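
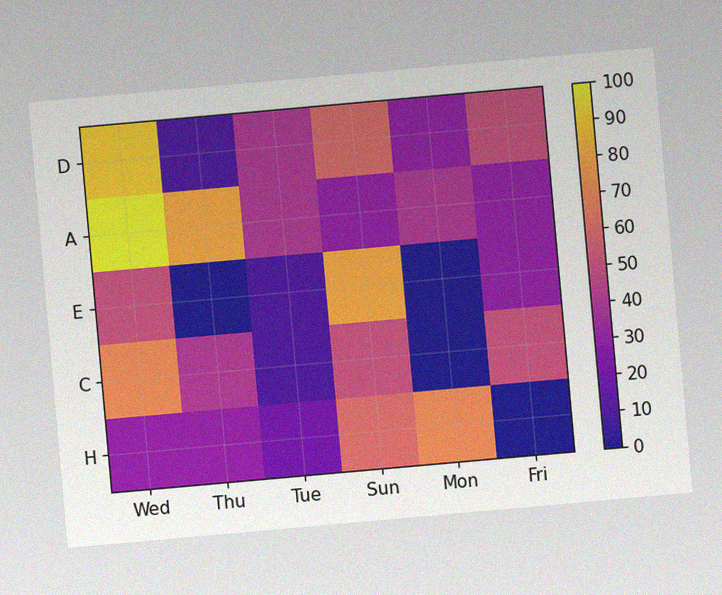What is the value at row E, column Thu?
The chart is tilted about 5° counter-clockwise, with some photo noise. Matching cell (E, Thu) against the colorbar gives 0.

0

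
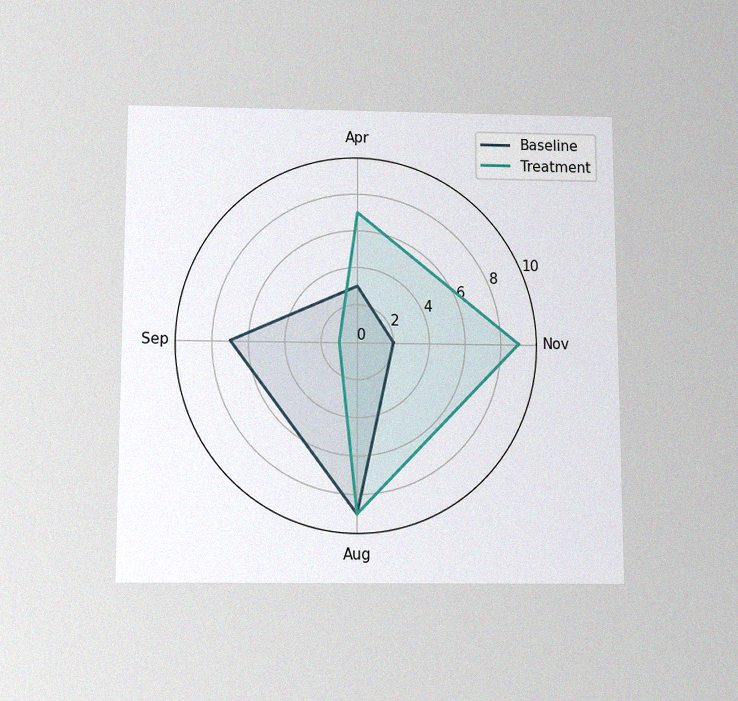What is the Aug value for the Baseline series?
9

The chart is viewed slightly from below, with some photo noise. On the Aug axis, Baseline reaches 9.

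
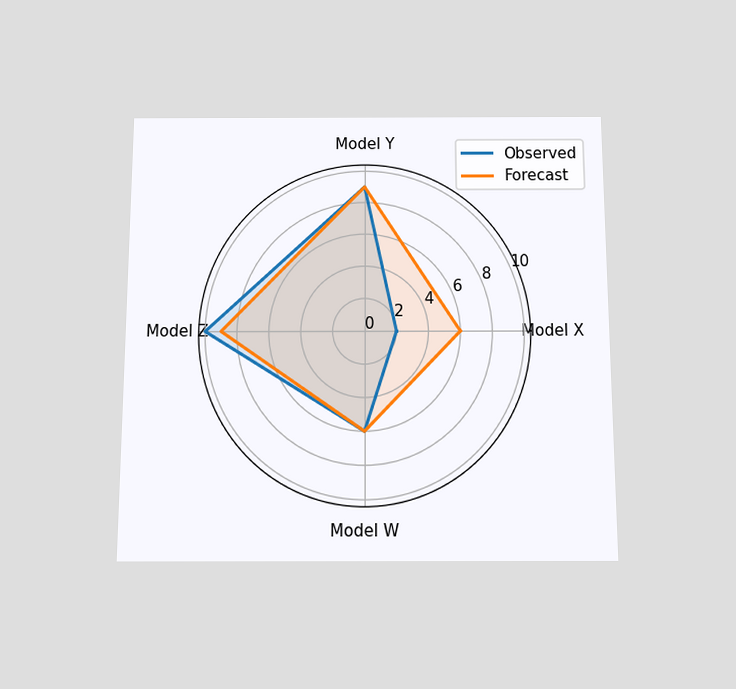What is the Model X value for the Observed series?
The chart is viewed slightly from below. On the Model X axis, Observed reaches 2.

2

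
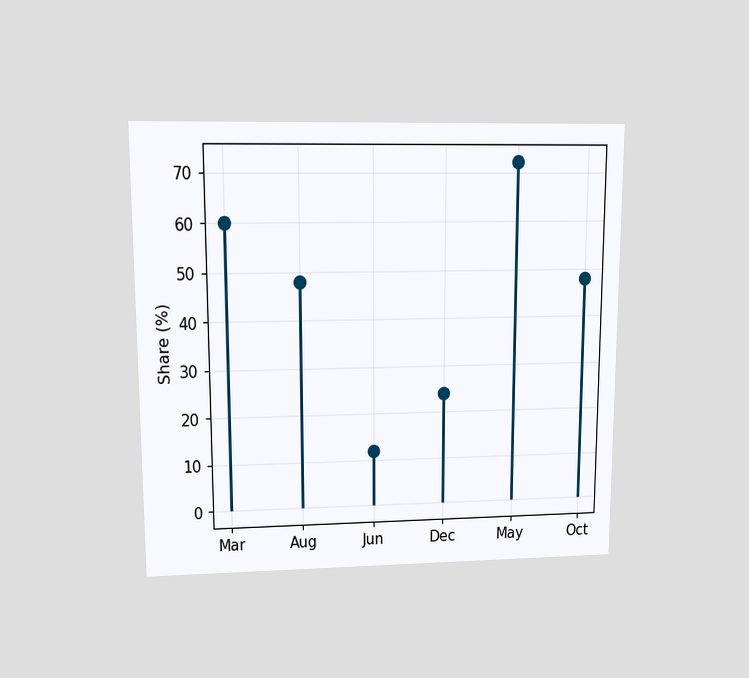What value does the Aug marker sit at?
48%

The chart is viewed at a slight angle. The Aug marker sits at 48%.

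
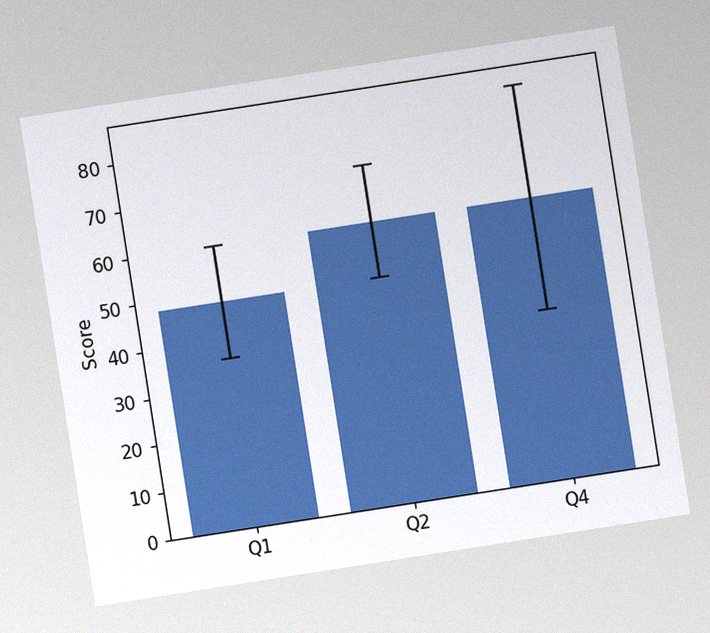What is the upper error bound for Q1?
The chart is tilted about 9° counter-clockwise, with some photo noise. The Q1 bar's upper whisker reaches 60.

60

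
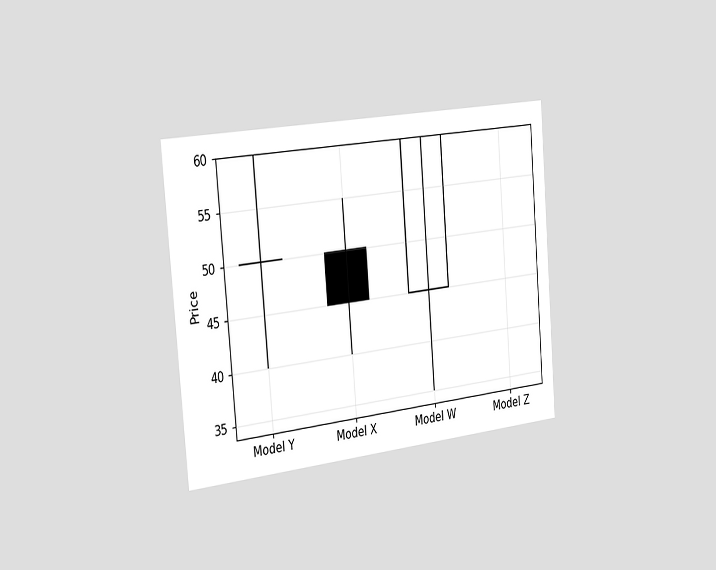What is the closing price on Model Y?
50

The chart is tilted about 5° counter-clockwise and viewed slightly from the left. The Model Y candle closes at 50.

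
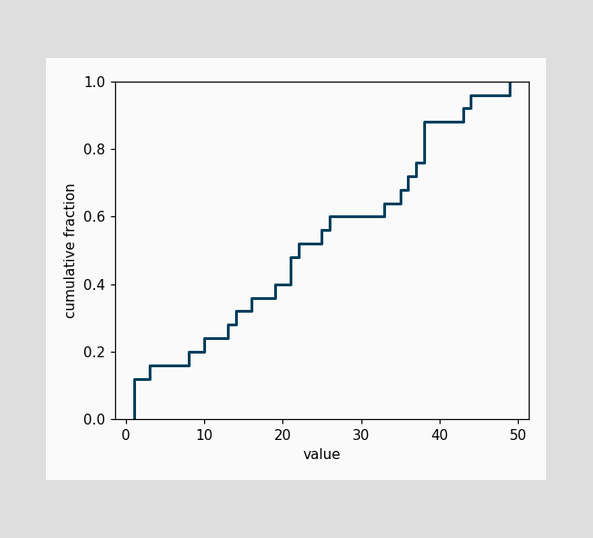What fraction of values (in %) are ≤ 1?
12%

At x=1 the ECDF step is at 12%.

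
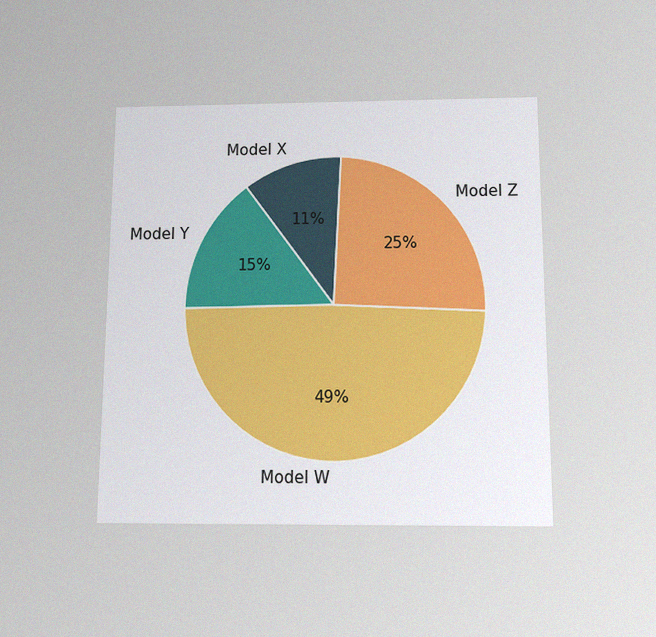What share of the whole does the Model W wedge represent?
49%

The chart is viewed slightly from below, with some photo noise. The Model W slice takes up 49% of the pie.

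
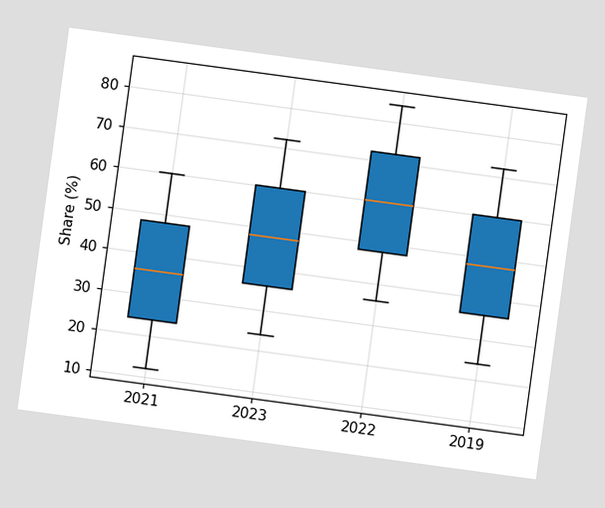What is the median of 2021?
36%

The chart is tilted about 8° clockwise. The median line in the 2021 box sits at 36%.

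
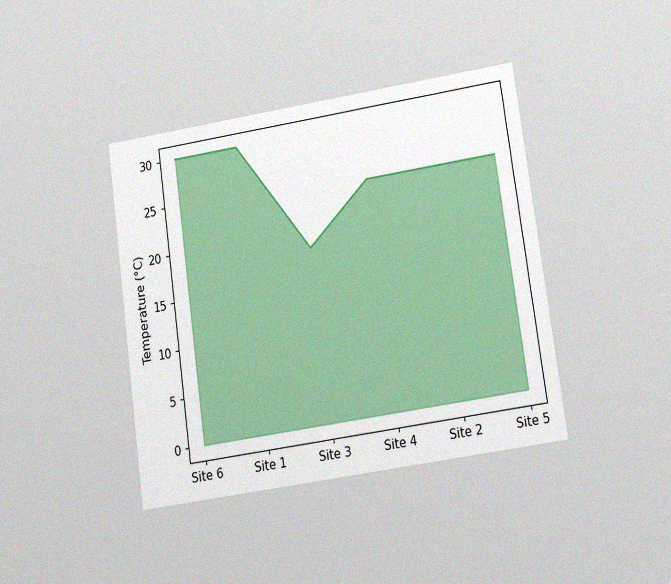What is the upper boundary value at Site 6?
The chart is tilted about 8° counter-clockwise and viewed at a slight angle, with some photo noise. At Site 6 the upper boundary is at 30°C.

30°C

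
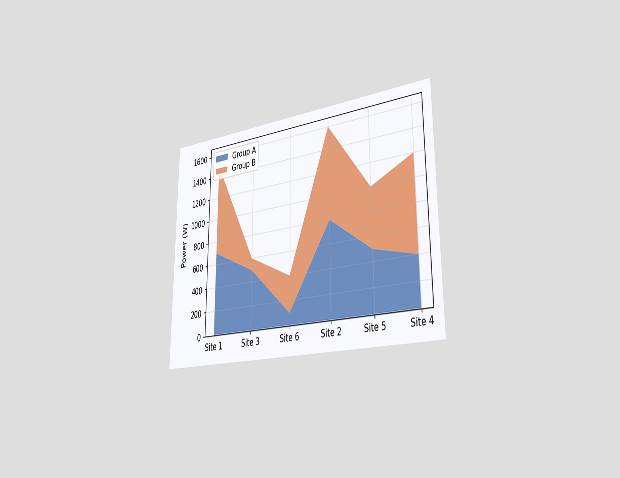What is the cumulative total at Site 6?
The chart is viewed slightly from the right. The stacked total at Site 6 reaches 400W.

400W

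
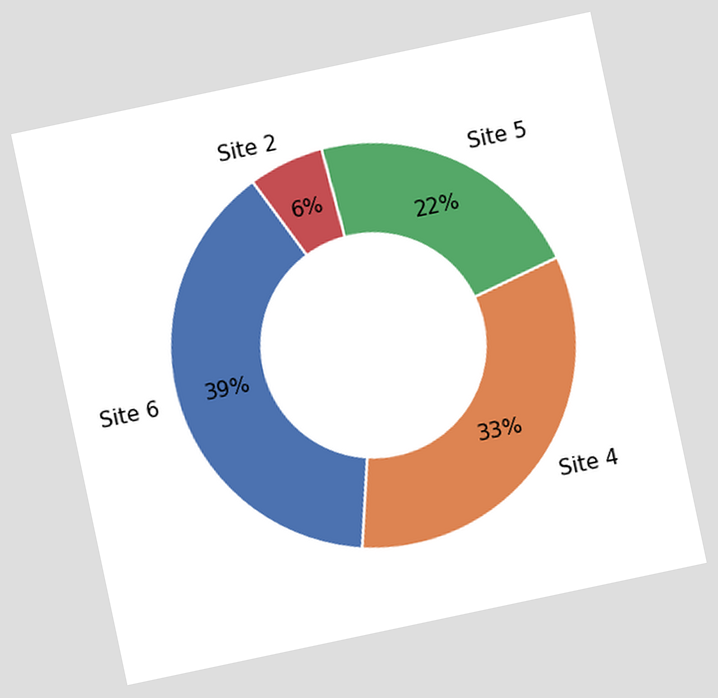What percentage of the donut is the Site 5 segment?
22%

The chart is tilted about 12° counter-clockwise. The Site 5 segment takes up 22% of the ring.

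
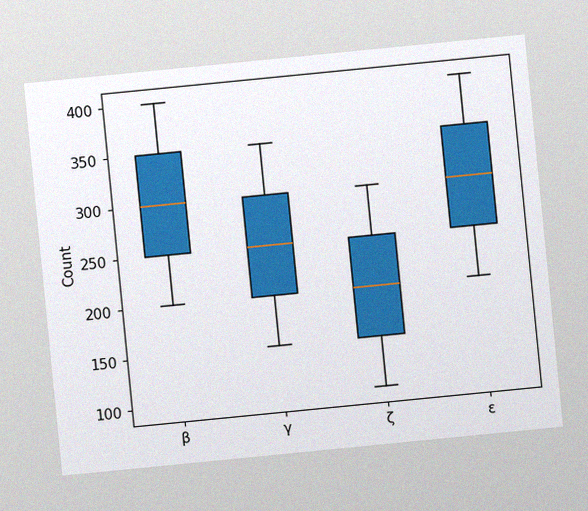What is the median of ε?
300

The chart is tilted about 6° counter-clockwise, with some photo noise. The median line in the ε box sits at 300.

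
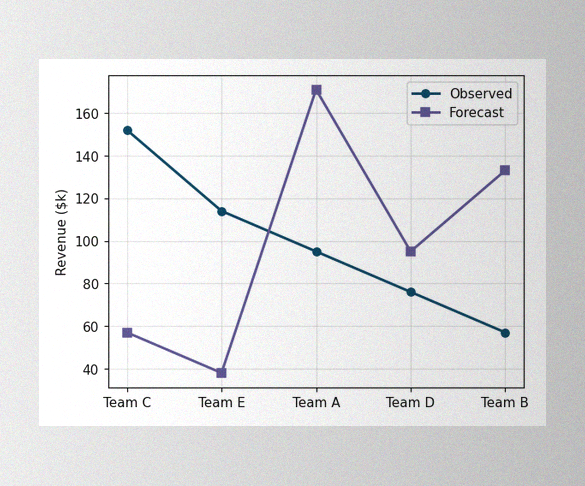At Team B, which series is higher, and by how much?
Forecast, by $76k

The image has some photo noise and uneven lighting. At Team B, Forecast sits above the other line by $76k.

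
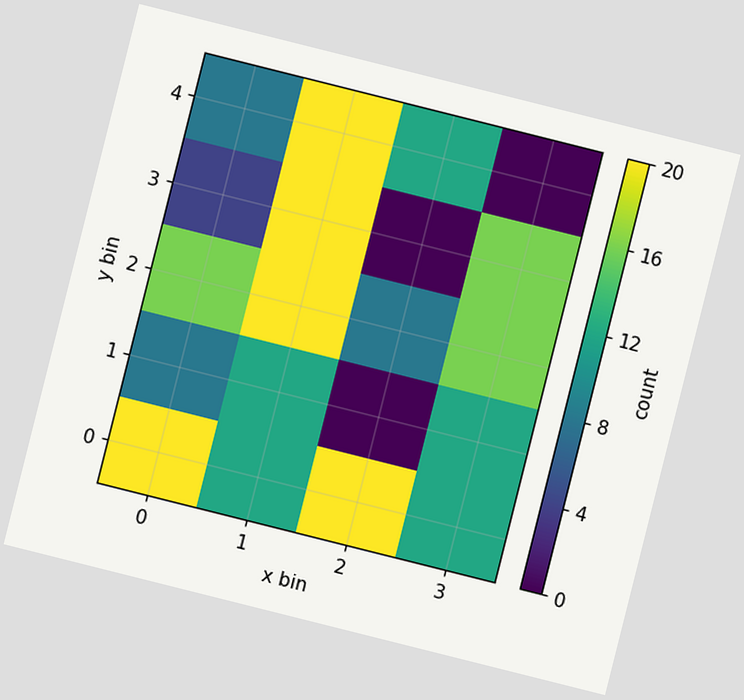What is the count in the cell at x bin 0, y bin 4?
8

The chart is tilted about 14° clockwise. Matching the cell (0, 4) against the colorbar gives 8.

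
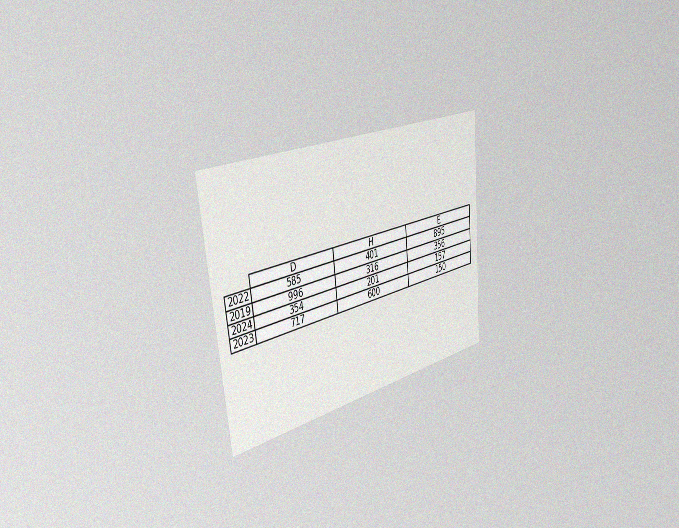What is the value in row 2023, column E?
150

The chart is tilted about 6° counter-clockwise and viewed slightly from the left, with some photo noise. The (2023, E) cell reads 150.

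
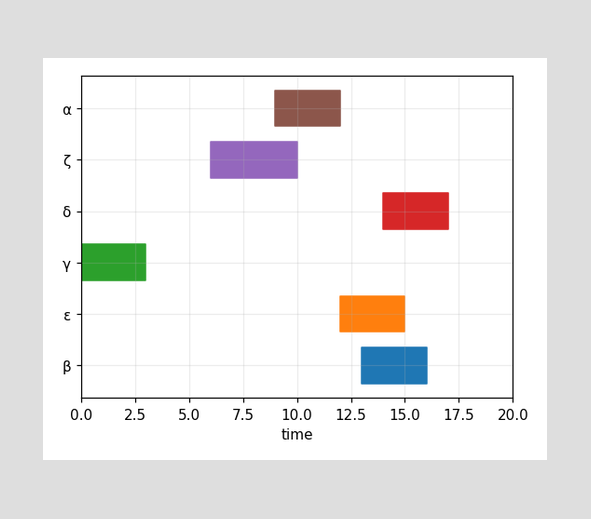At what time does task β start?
13

The β bar begins at t=13.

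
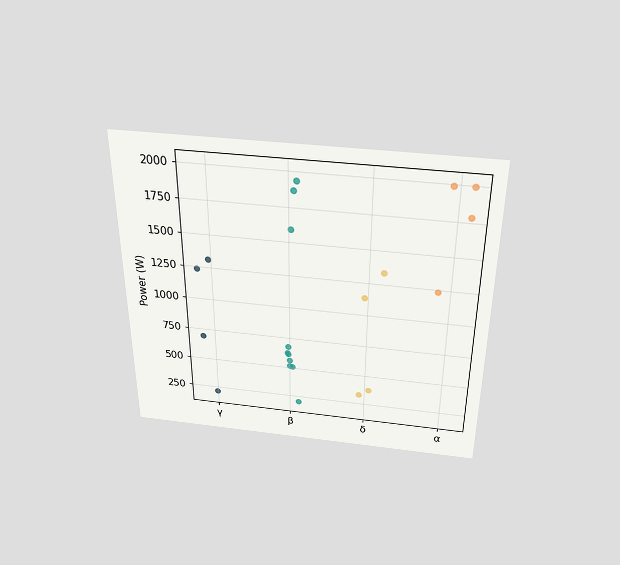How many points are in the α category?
The chart is viewed slightly from above. Counting the markers in the α column gives 4.

4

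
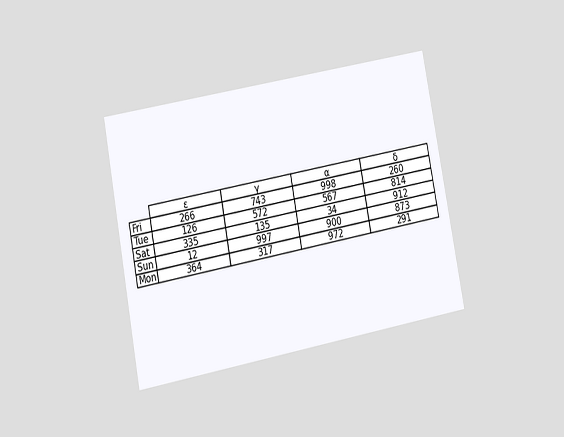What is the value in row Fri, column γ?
The chart is tilted about 11° counter-clockwise and viewed at a slight angle. The (Fri, γ) cell reads 743.

743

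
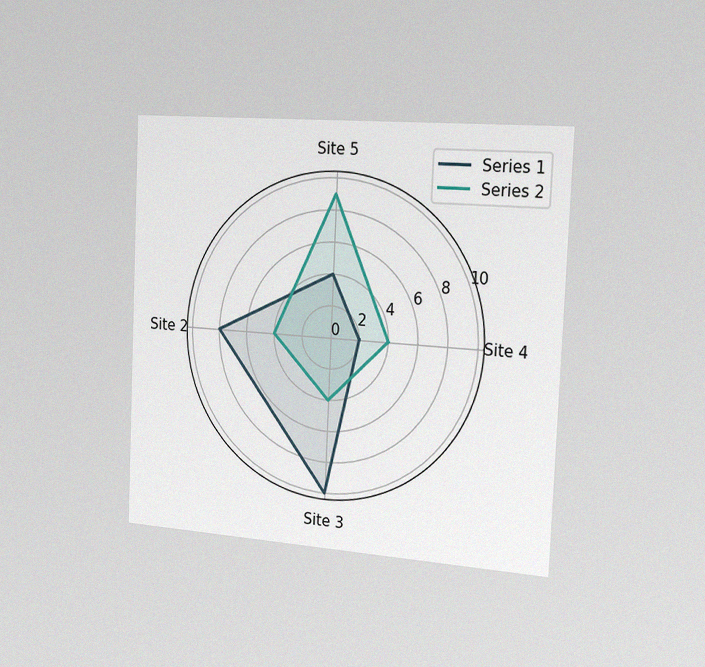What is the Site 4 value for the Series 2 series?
4

The chart is tilted about 3° clockwise and viewed slightly from the right, with some photo noise. On the Site 4 axis, Series 2 reaches 4.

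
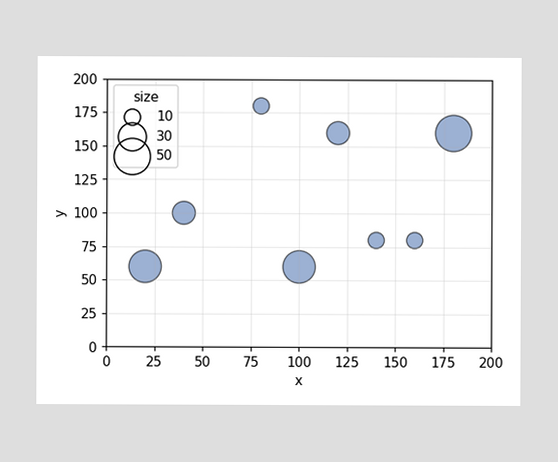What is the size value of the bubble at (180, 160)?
50

Matching the bubble at (180, 160) against the size legend gives 50.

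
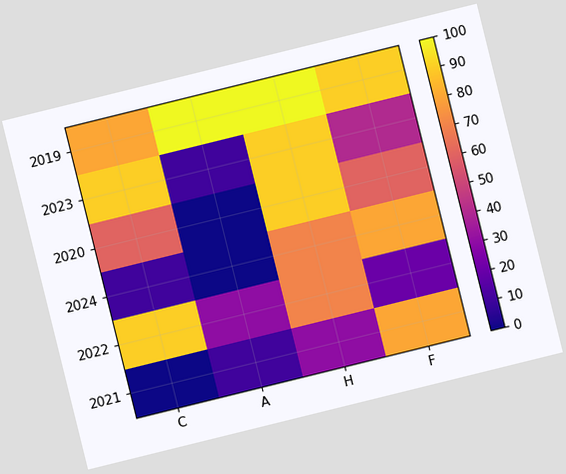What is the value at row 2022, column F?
20

The chart is tilted about 14° counter-clockwise. Matching cell (2022, F) against the colorbar gives 20.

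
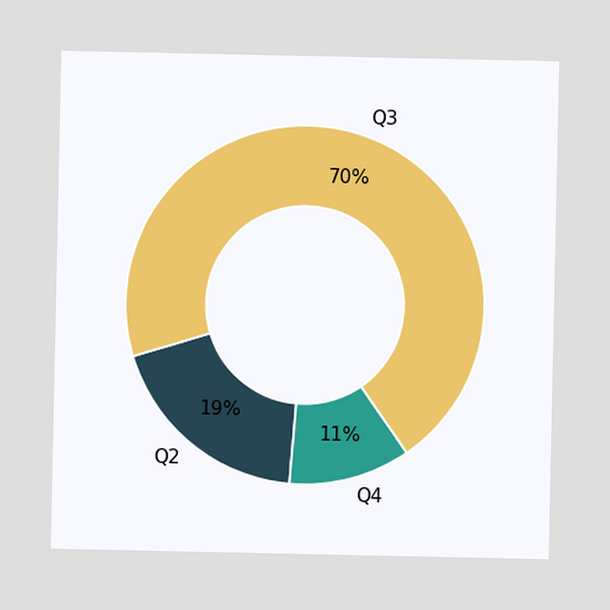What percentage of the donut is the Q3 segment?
70%

The Q3 segment takes up 70% of the ring.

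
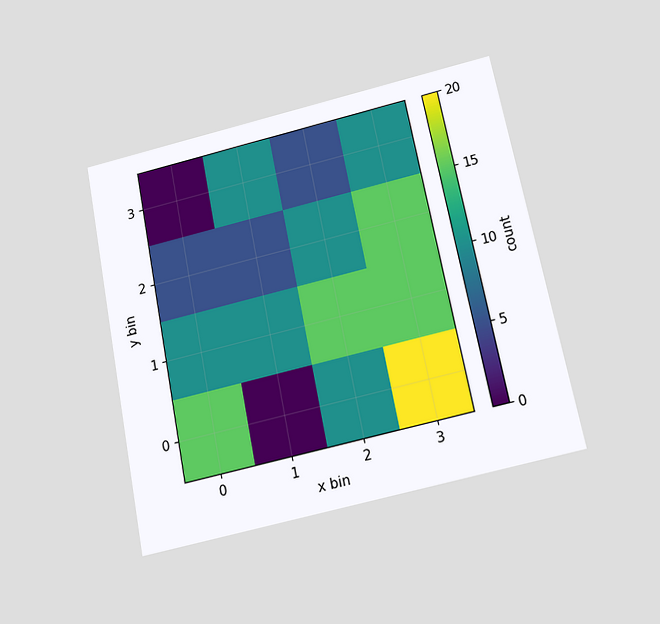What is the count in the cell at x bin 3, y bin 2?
15

The chart is tilted about 11° counter-clockwise and viewed slightly from below. Matching the cell (3, 2) against the colorbar gives 15.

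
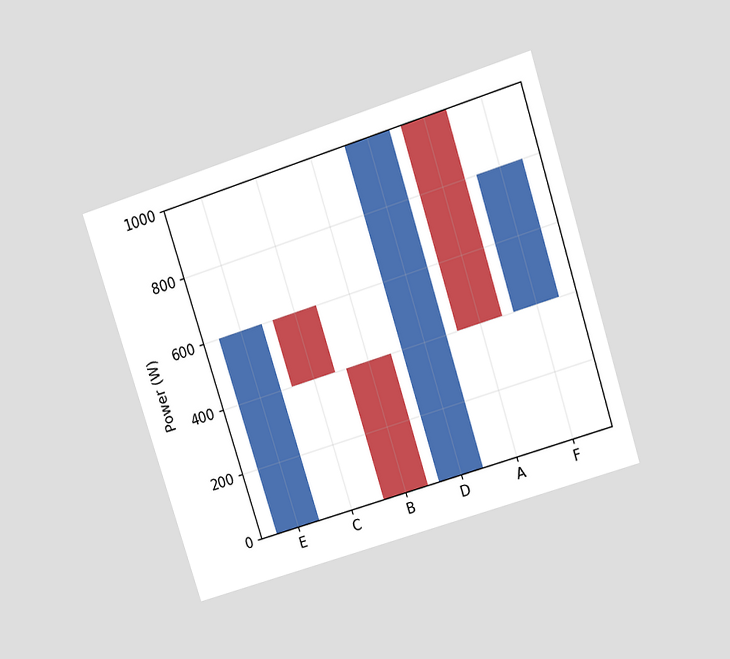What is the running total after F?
The chart is tilted about 18° counter-clockwise and viewed at a slight angle. After F the running total reaches 800W.

800W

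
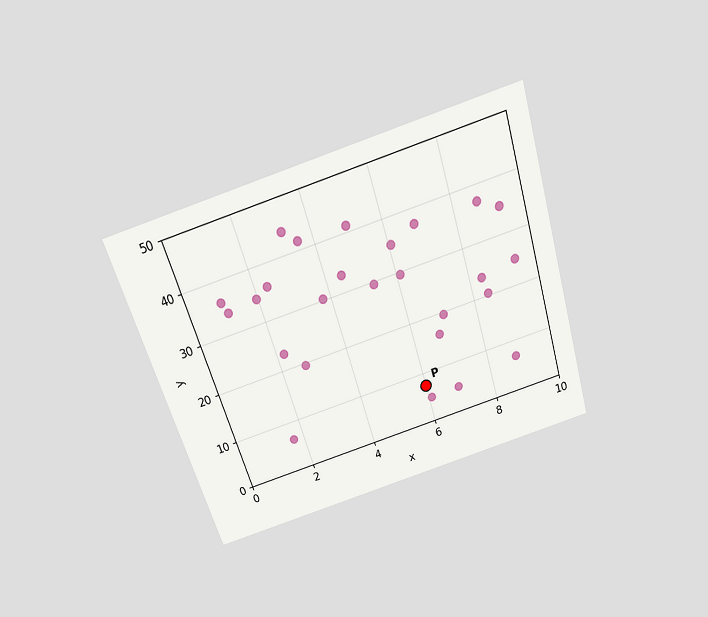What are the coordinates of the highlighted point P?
(6, 7.5)

The chart is tilted about 17° counter-clockwise and viewed slightly from above. Following the gridlines from P to each axis, P sits at (6, 7.5).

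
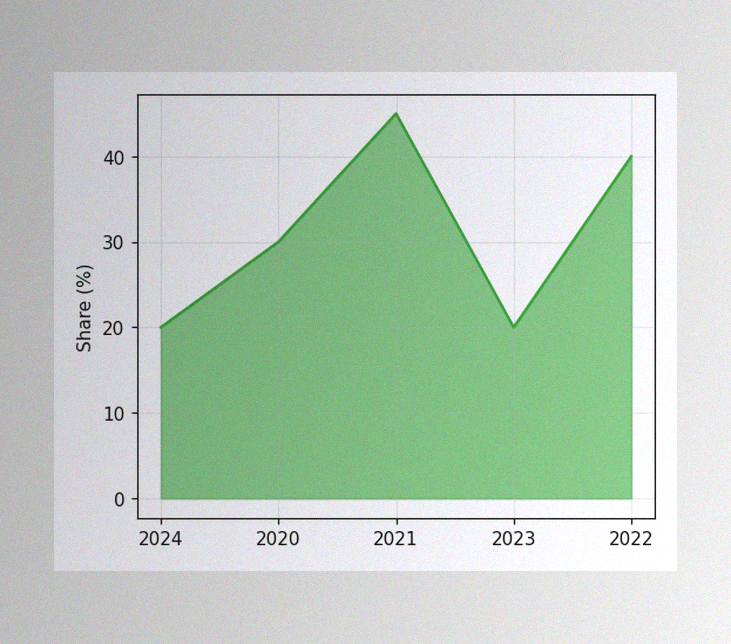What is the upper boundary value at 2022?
The image has some photo noise and uneven lighting. At 2022 the upper boundary is at 40%.

40%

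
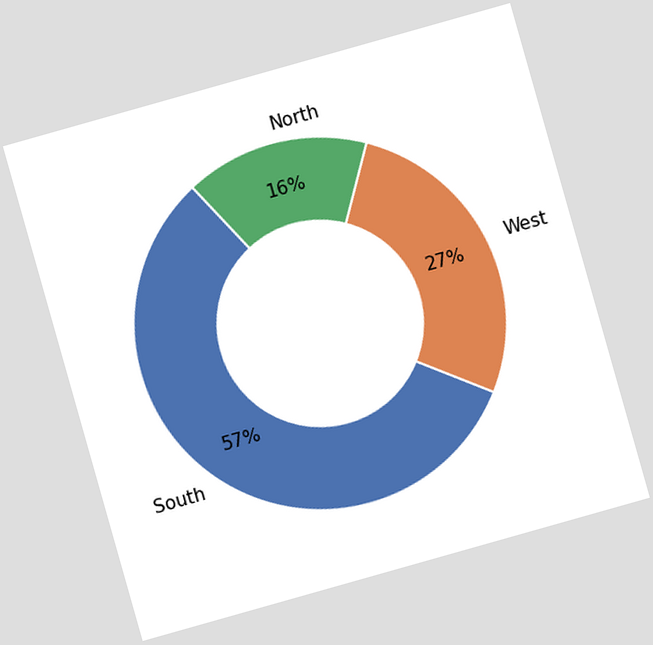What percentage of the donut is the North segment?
16%

The chart is tilted about 16° counter-clockwise. The North segment takes up 16% of the ring.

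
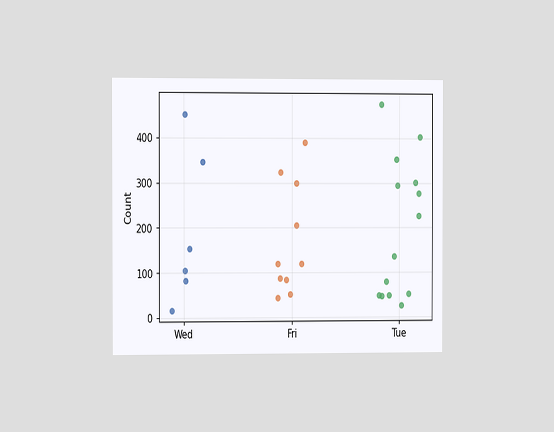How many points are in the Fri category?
10

The chart is viewed slightly from the left. Counting the markers in the Fri column gives 10.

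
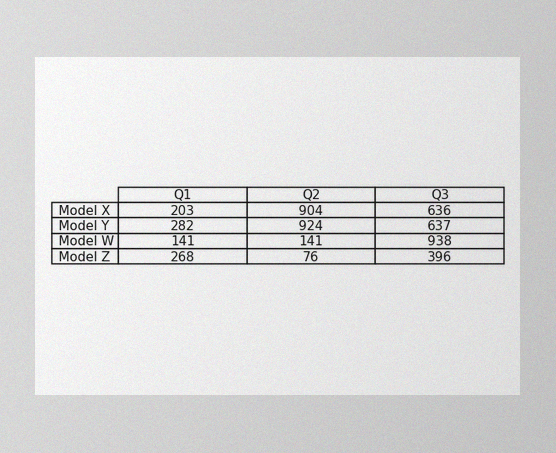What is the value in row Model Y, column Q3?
637

The image has some photo noise and uneven lighting. The (Model Y, Q3) cell reads 637.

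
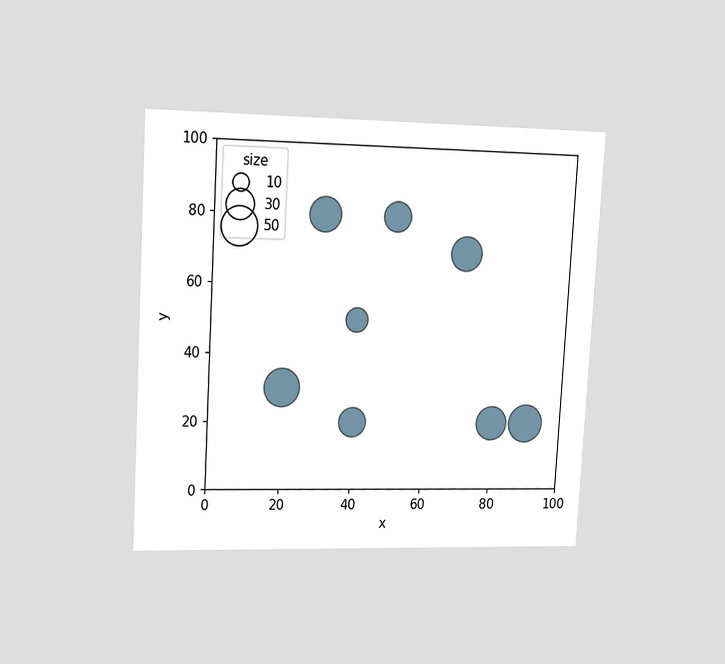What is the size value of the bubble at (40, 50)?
The chart is tilted about 3° clockwise and viewed slightly from the left. Matching the bubble at (40, 50) against the size legend gives 20.

20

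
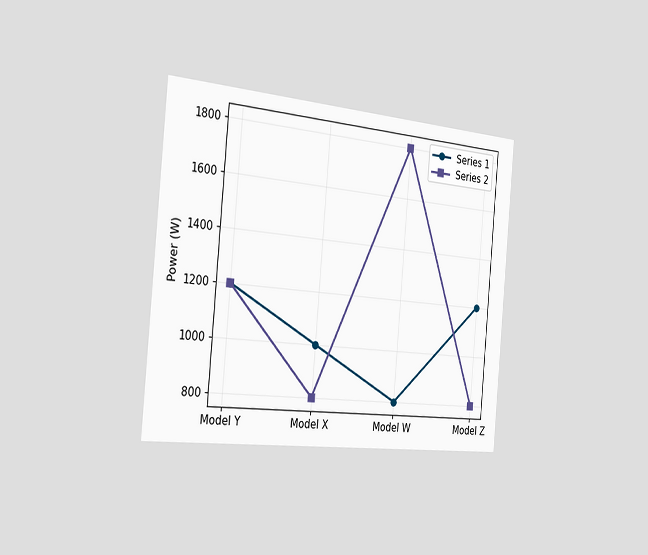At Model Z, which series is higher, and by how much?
Series 1, by 400W

The chart is tilted about 5° clockwise and viewed slightly from the left. At Model Z, Series 1 sits above the other line by 400W.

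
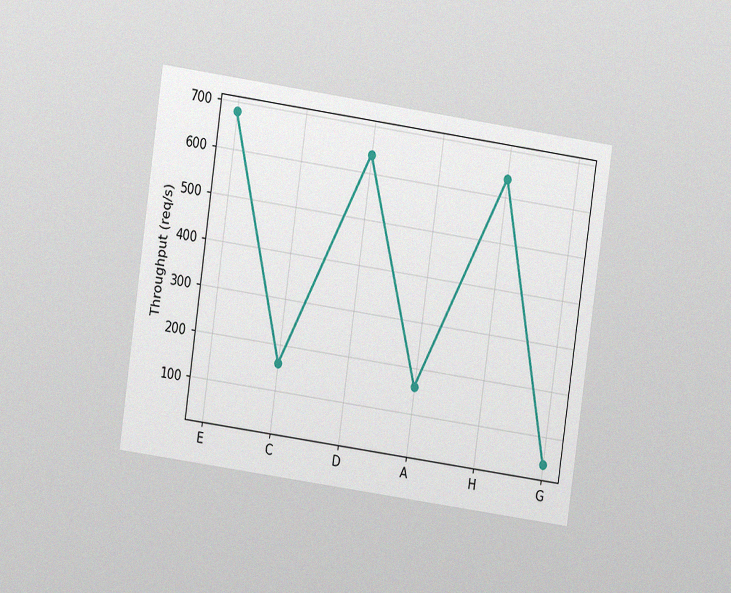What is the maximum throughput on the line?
680req/s

The chart is tilted about 8° clockwise and viewed at a slight angle, with some photo noise. The highest point is at E, and reading across to the y-axis gives 680req/s.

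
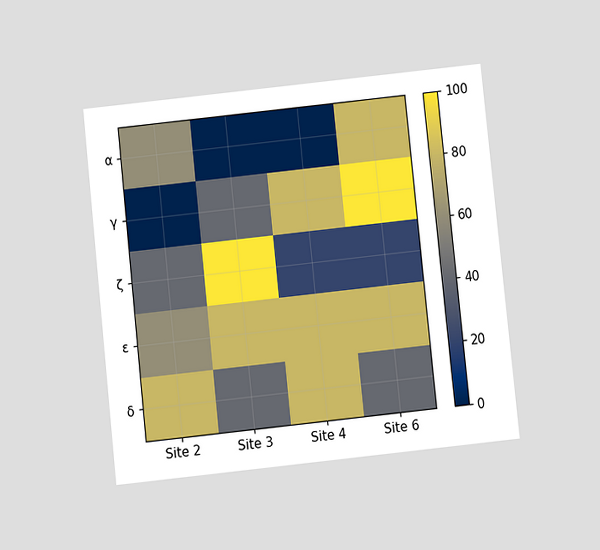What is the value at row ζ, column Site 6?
The chart is tilted about 6° counter-clockwise and viewed slightly from below. Matching cell (ζ, Site 6) against the colorbar gives 20.

20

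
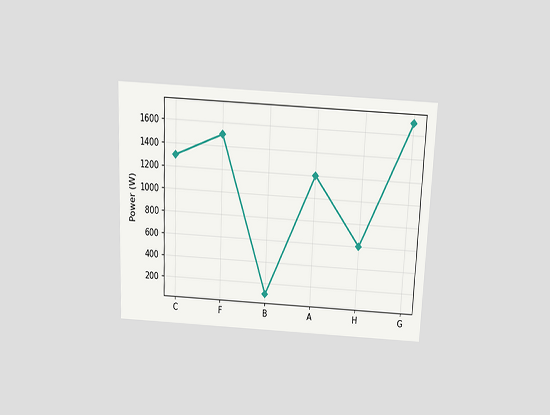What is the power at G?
The chart is tilted about 2° clockwise and viewed slightly from above. At G, the line is at 1700W.

1700W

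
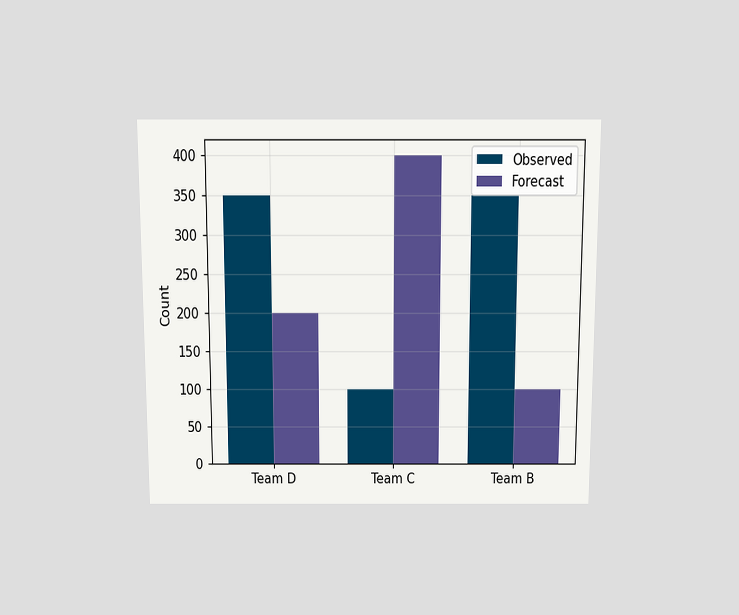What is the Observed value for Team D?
The chart is viewed slightly from above. The Observed bar at Team D reaches 350 on the y-axis.

350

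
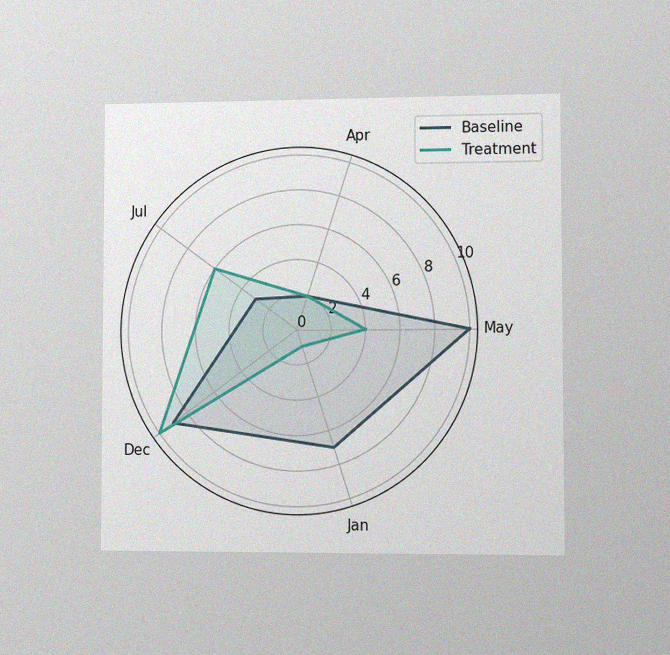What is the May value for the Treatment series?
The chart is viewed slightly from the right, with some photo noise. On the May axis, Treatment reaches 4.

4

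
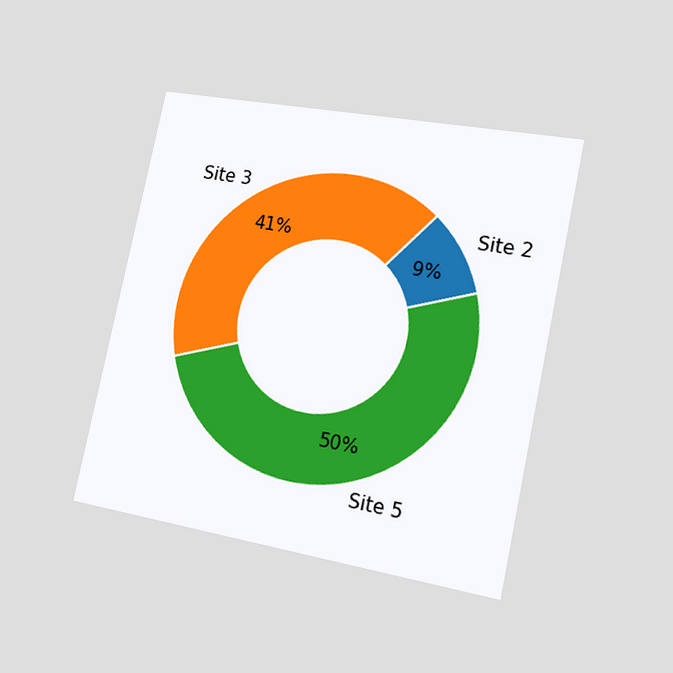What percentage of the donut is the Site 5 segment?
50%

The chart is tilted about 12° clockwise and viewed slightly from the right. The Site 5 segment takes up 50% of the ring.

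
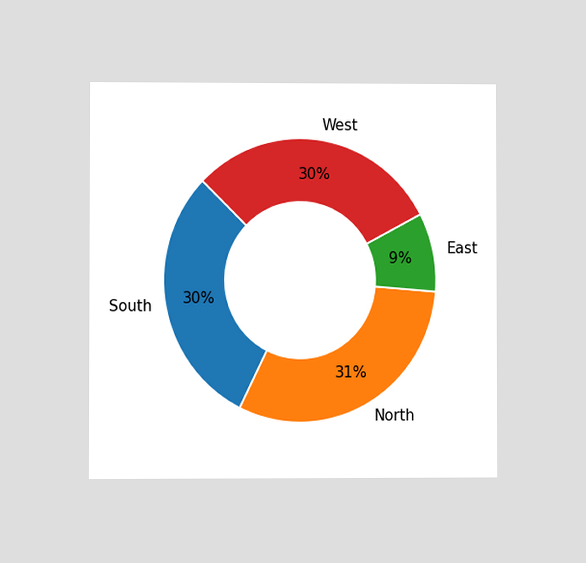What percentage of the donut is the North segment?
The chart is viewed at a slight angle. The North segment takes up 31% of the ring.

31%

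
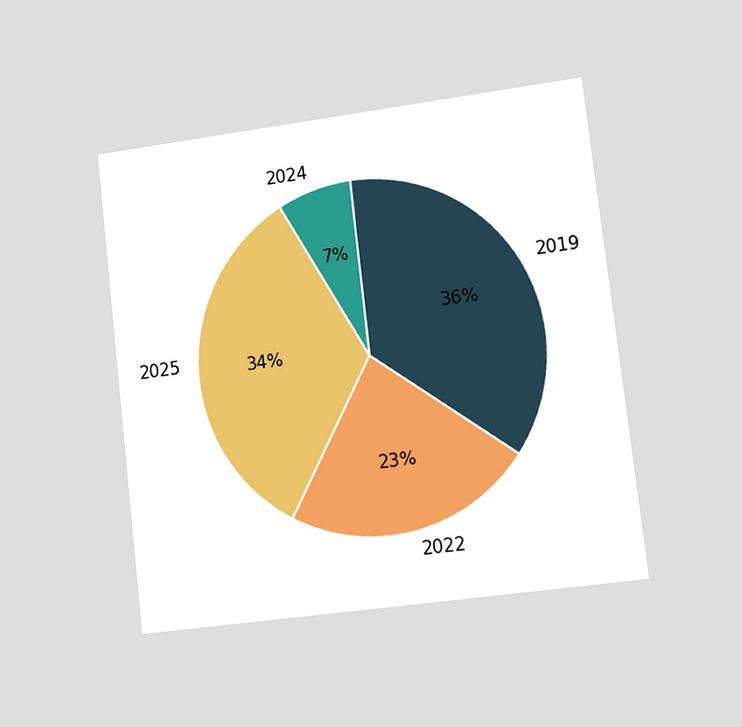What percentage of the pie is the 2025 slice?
The chart is tilted about 7° counter-clockwise and viewed slightly from the right. The 2025 slice takes up 34% of the pie.

34%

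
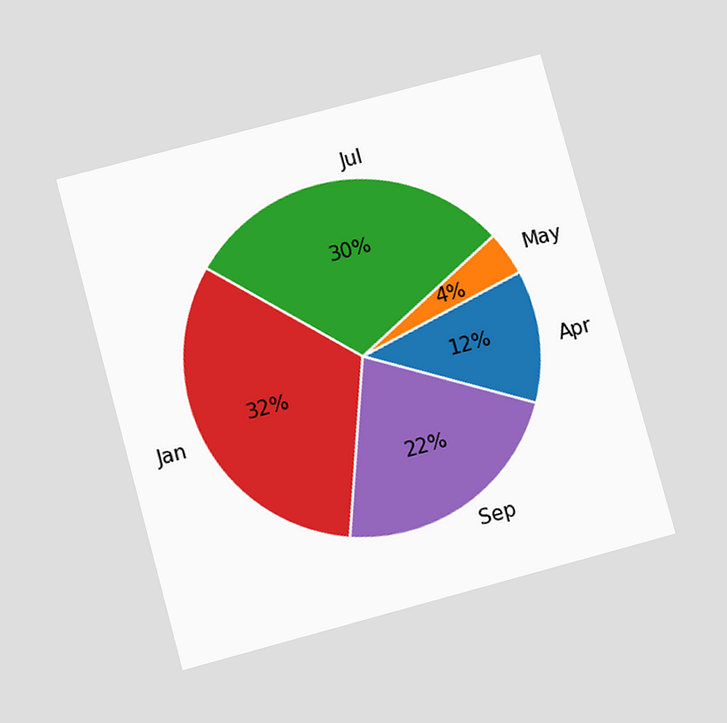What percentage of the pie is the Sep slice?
The chart is tilted about 15° counter-clockwise and viewed slightly from below. The Sep slice takes up 22% of the pie.

22%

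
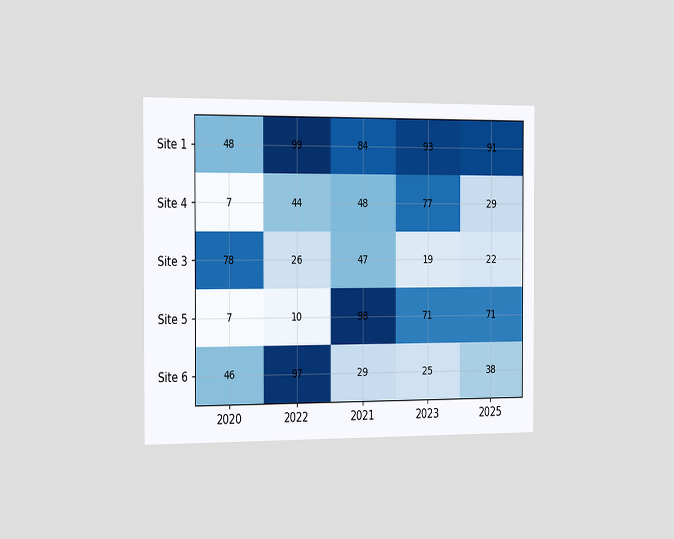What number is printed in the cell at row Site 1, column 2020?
The chart is viewed slightly from the left. The (Site 1, 2020) cell reads 48.

48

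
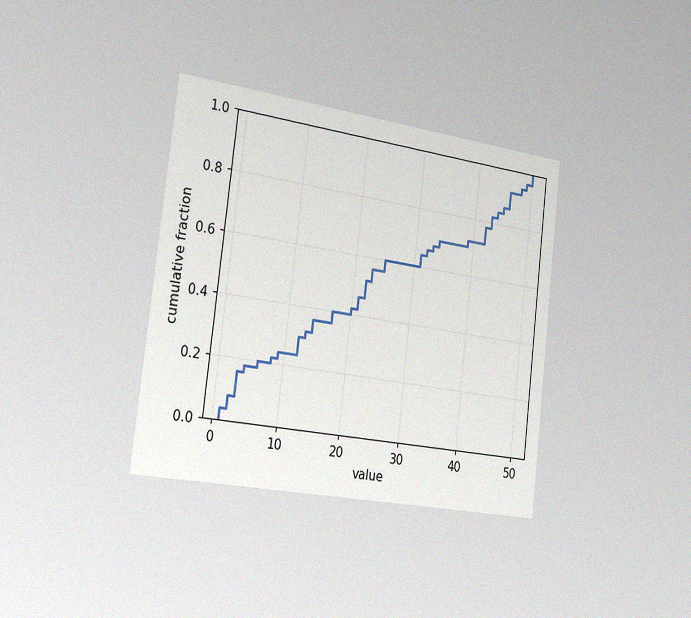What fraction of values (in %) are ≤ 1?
The chart is tilted about 7° clockwise and viewed slightly from the left, with some photo noise. At x=1 the ECDF step is at 4%.

4%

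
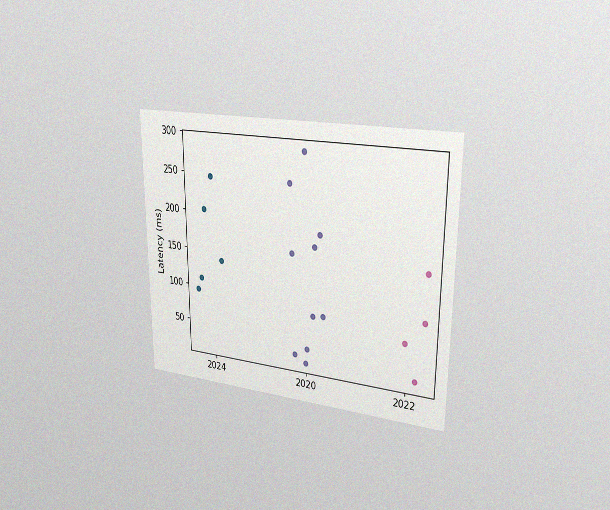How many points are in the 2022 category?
4

The chart is viewed slightly from the right, with some photo noise. Counting the markers in the 2022 column gives 4.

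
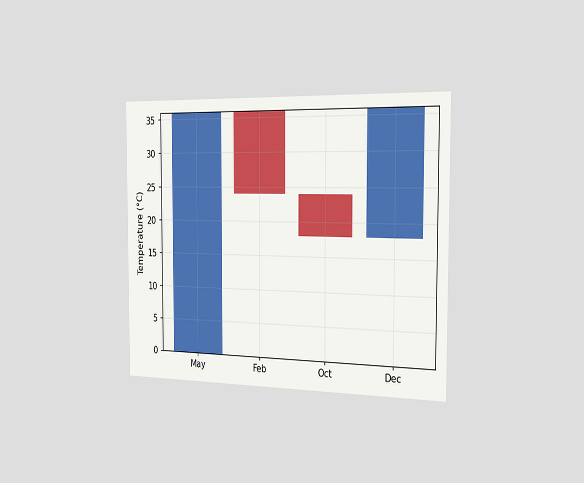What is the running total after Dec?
36°C

The chart is viewed slightly from the right. After Dec the running total reaches 36°C.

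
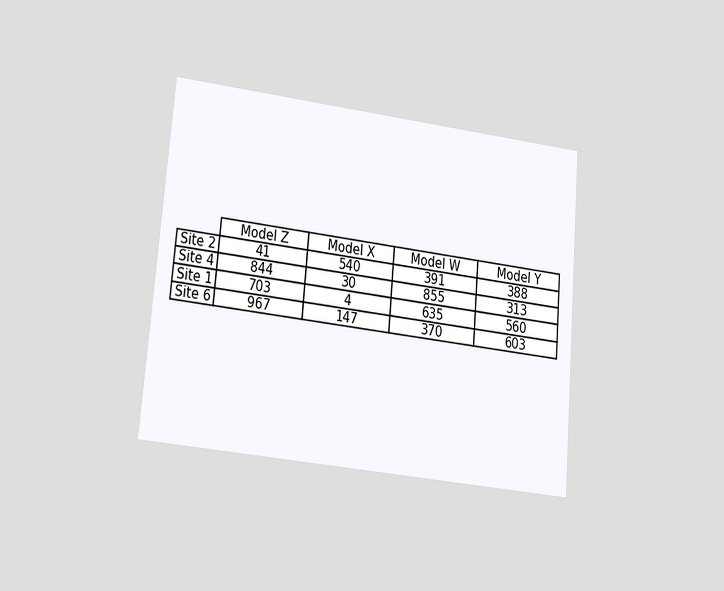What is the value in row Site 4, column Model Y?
313

The chart is tilted about 5° clockwise and viewed at a slight angle. The (Site 4, Model Y) cell reads 313.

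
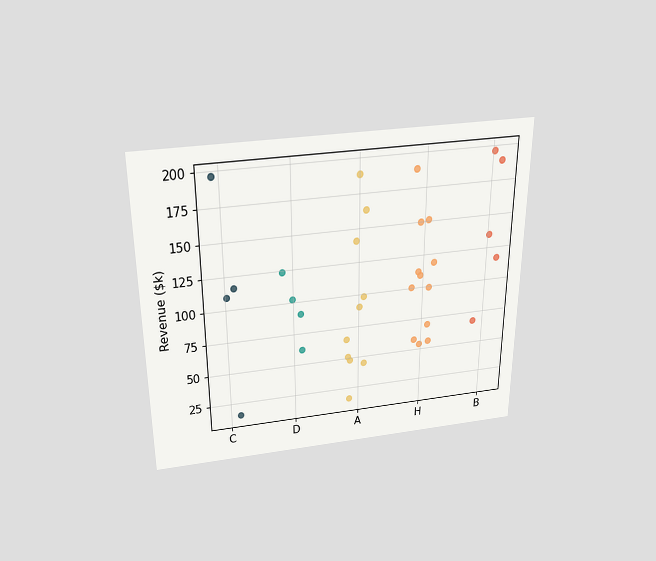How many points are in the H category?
The chart is viewed slightly from above. Counting the markers in the H column gives 12.

12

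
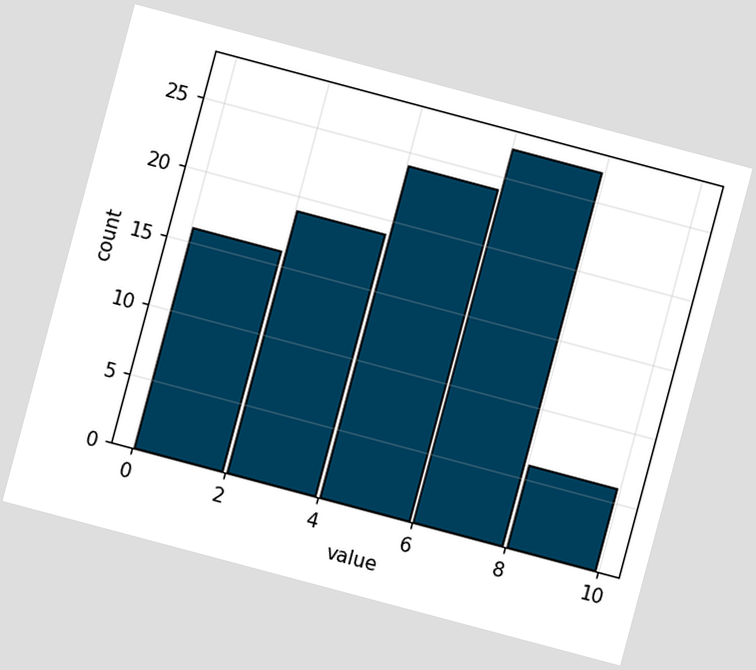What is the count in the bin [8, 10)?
6

The chart is tilted about 15° clockwise. The [8, 10) bin has height 6.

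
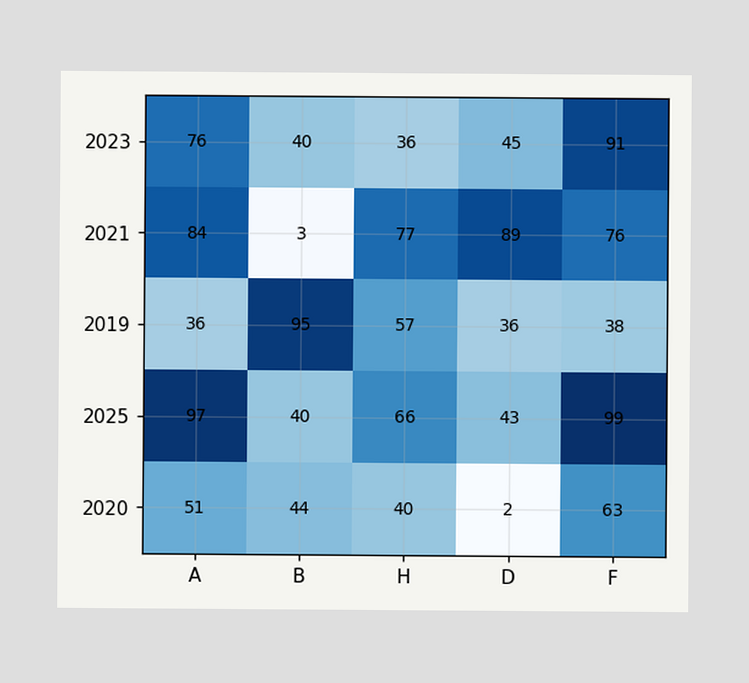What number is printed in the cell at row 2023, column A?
76

The (2023, A) cell reads 76.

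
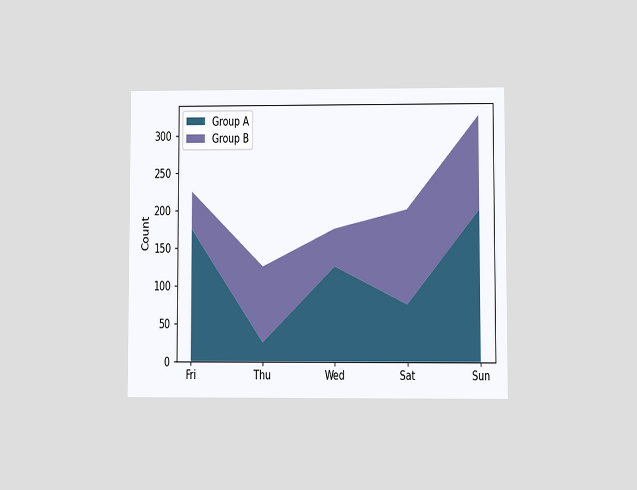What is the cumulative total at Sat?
The chart is viewed at a slight angle. The stacked total at Sat reaches 200.

200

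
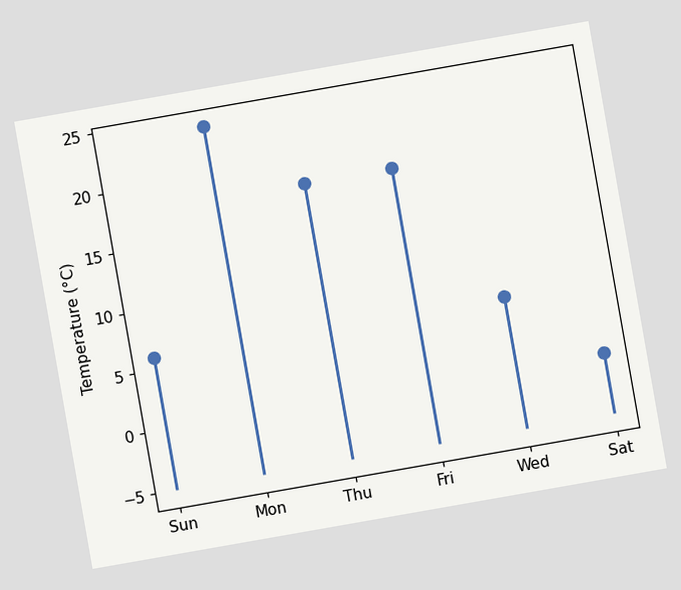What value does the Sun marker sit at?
The chart is tilted about 10° counter-clockwise. The Sun marker sits at 6°C.

6°C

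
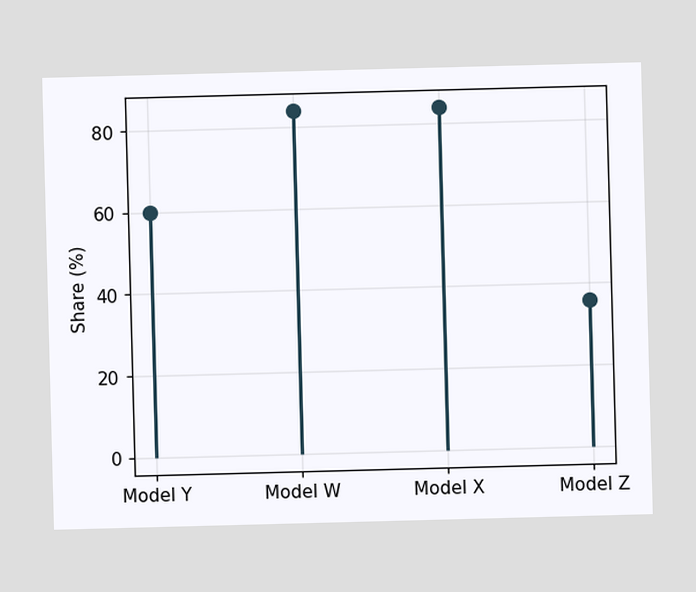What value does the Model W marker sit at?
84%

The Model W marker sits at 84%.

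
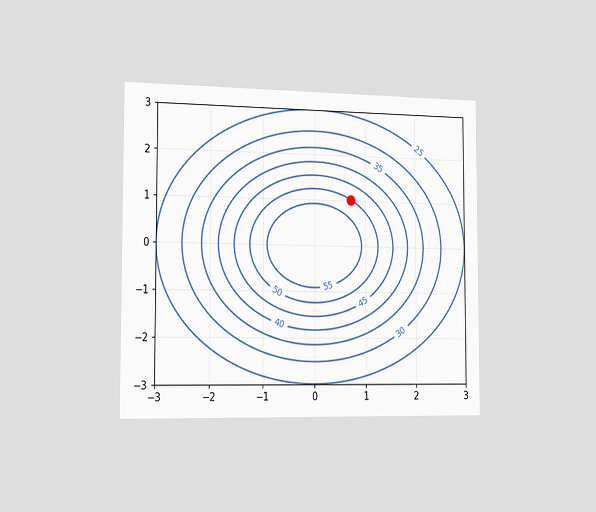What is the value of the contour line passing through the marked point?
50

The chart is viewed slightly from the left. The marked point sits on the contour labelled 50.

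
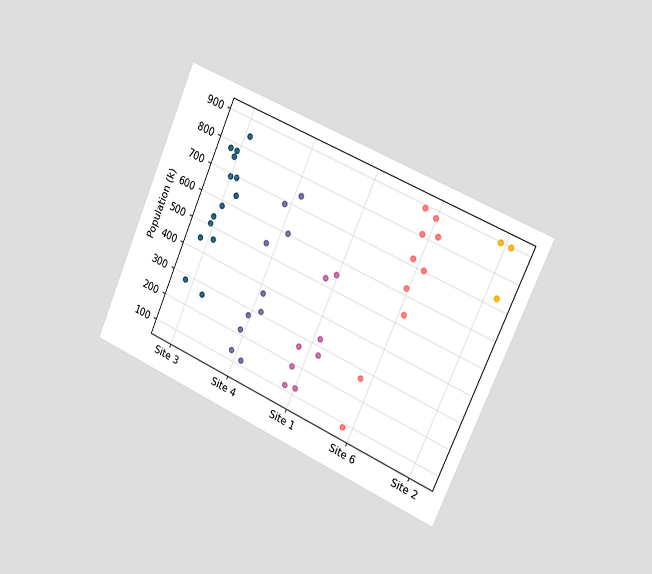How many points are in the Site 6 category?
10

The chart is tilted about 24° clockwise and viewed slightly from the right. Counting the markers in the Site 6 column gives 10.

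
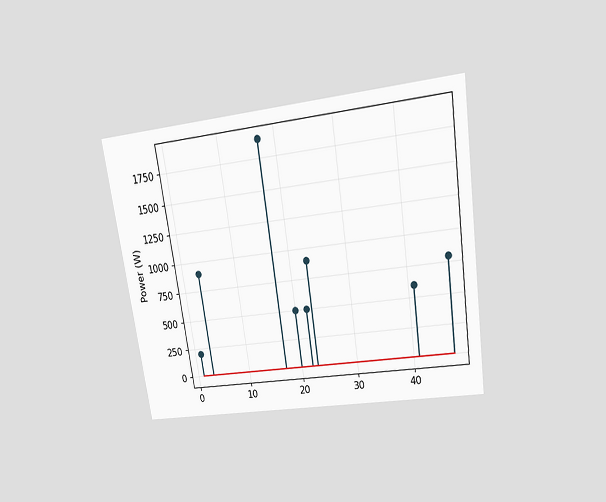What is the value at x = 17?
1900W

The chart is tilted about 8° counter-clockwise and viewed slightly from above. The stem at x=17 reaches 1900W.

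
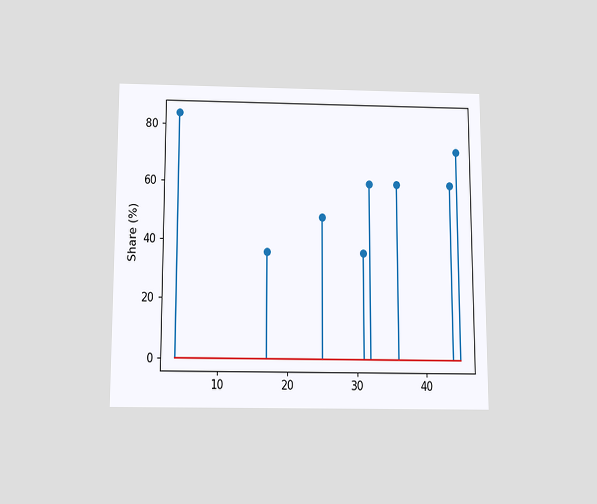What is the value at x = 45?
The chart is viewed slightly from below. The stem at x=45 reaches 72%.

72%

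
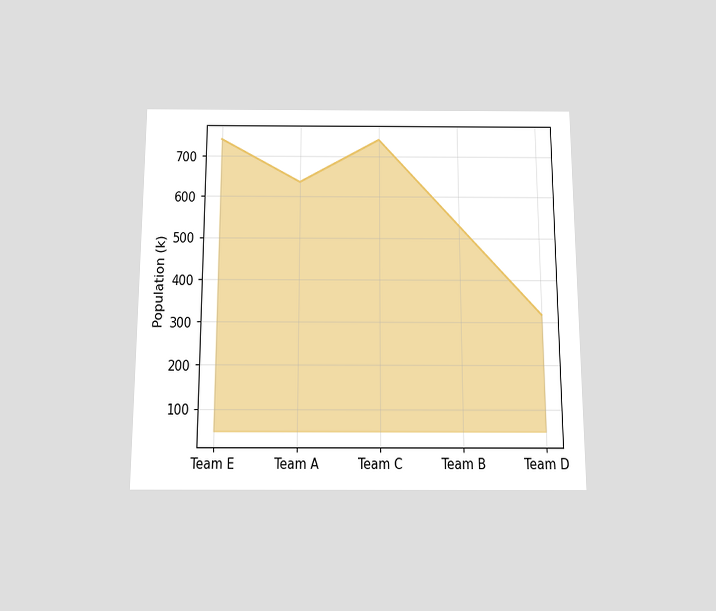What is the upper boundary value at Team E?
The chart is viewed slightly from below. At Team E the upper boundary is at 742k.

742k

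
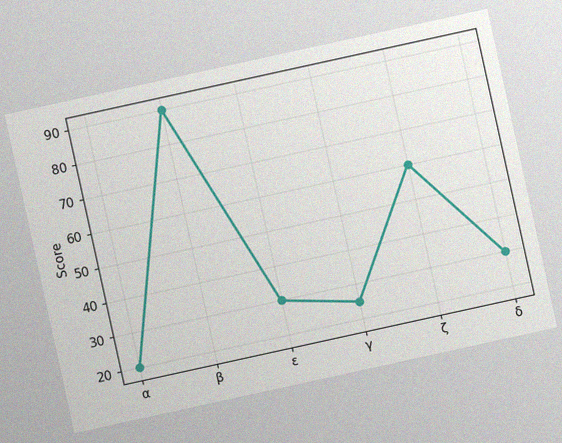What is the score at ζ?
The chart is tilted about 12° counter-clockwise, with some photo noise. At ζ, the line is at 60.

60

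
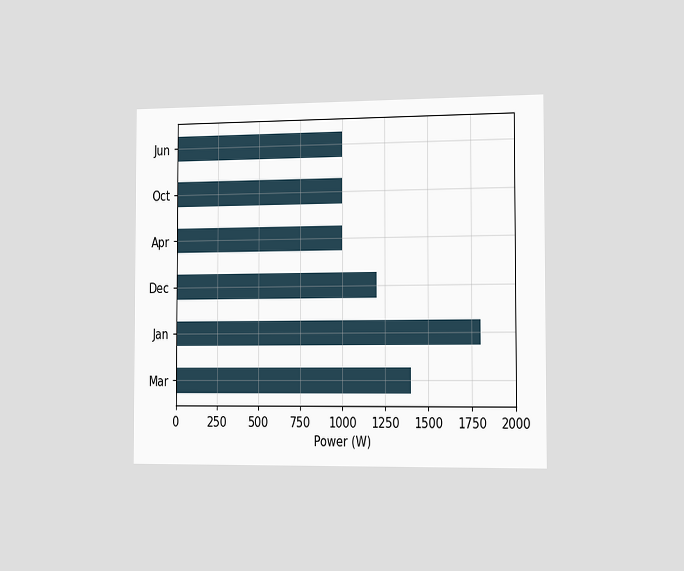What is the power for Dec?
The chart is viewed slightly from the right. Reading along the chart's x-axis, the Dec bar reaches 1200W.

1200W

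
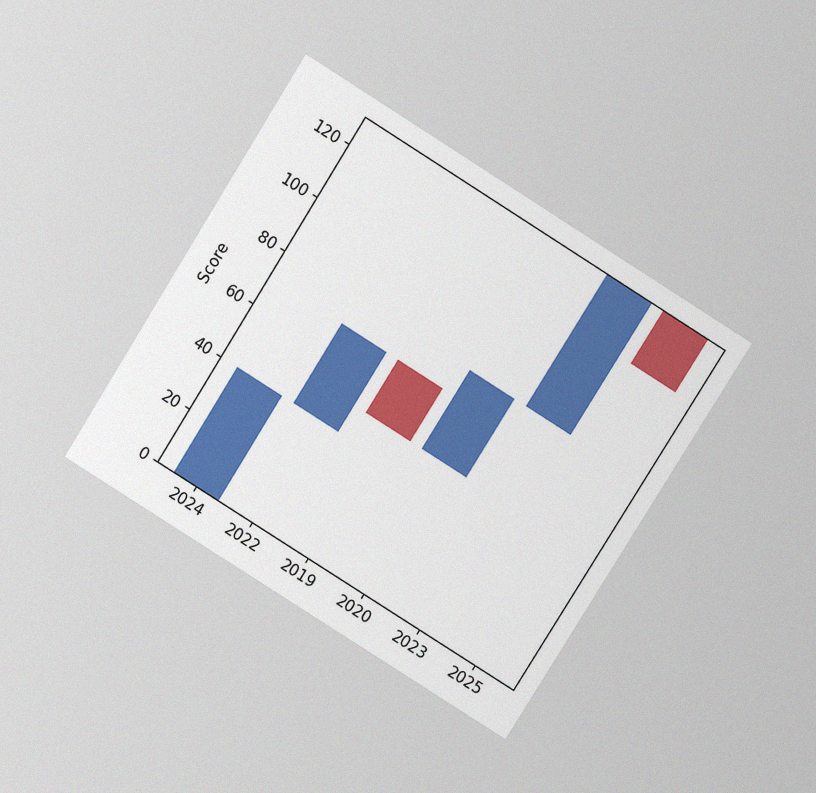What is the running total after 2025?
The chart is tilted about 32° clockwise and viewed slightly from above, with some photo noise. After 2025 the running total reaches 110.

110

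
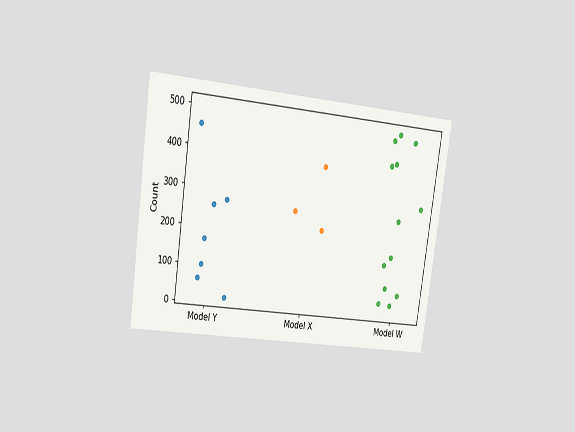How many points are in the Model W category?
13

The chart is tilted about 8° clockwise and viewed slightly from the left. Counting the markers in the Model W column gives 13.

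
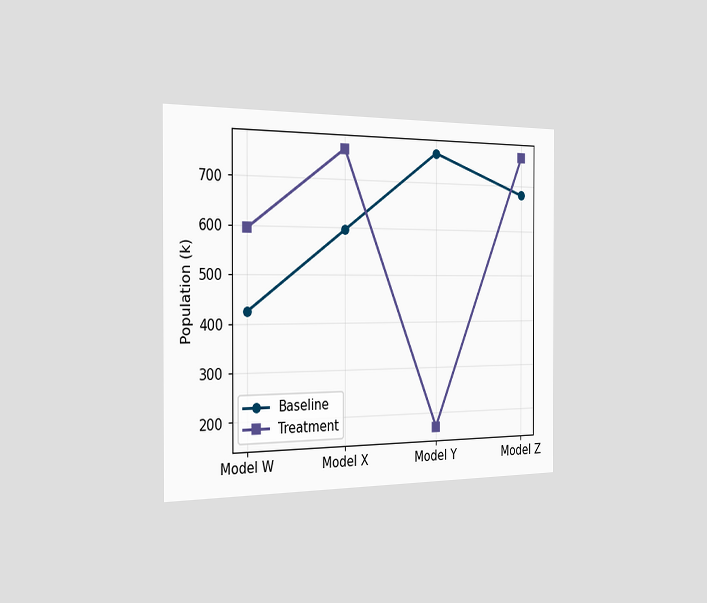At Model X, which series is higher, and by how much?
Treatment, by 170k

The chart is viewed slightly from the left. At Model X, Treatment sits above the other line by 170k.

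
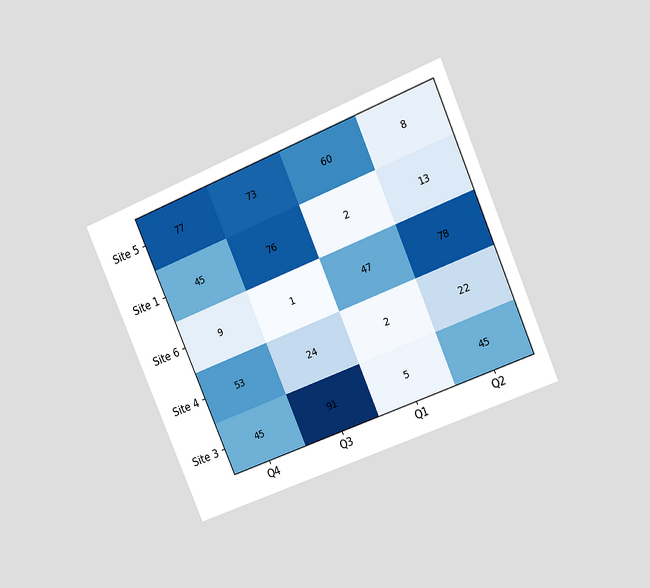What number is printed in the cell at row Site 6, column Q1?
The chart is tilted about 23° counter-clockwise and viewed slightly from the right. The (Site 6, Q1) cell reads 47.

47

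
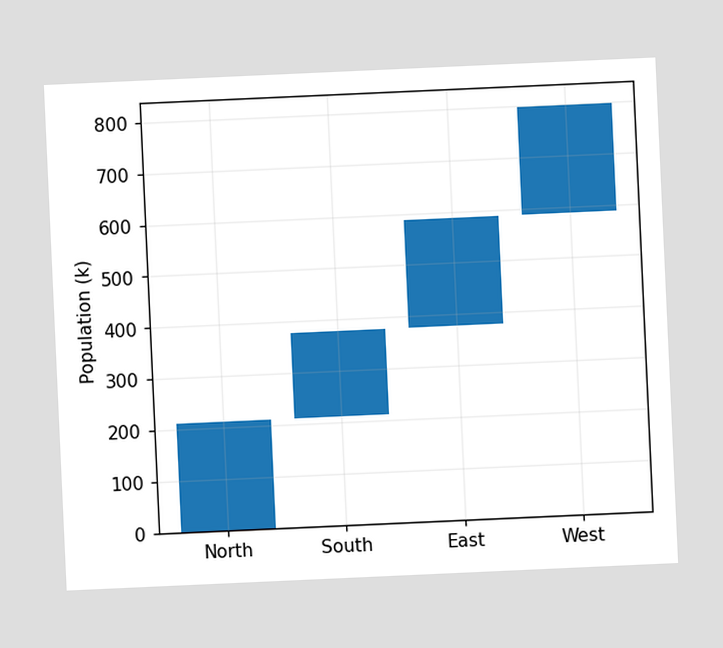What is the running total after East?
588k

The chart is tilted about 3° counter-clockwise. After East the running total reaches 588k.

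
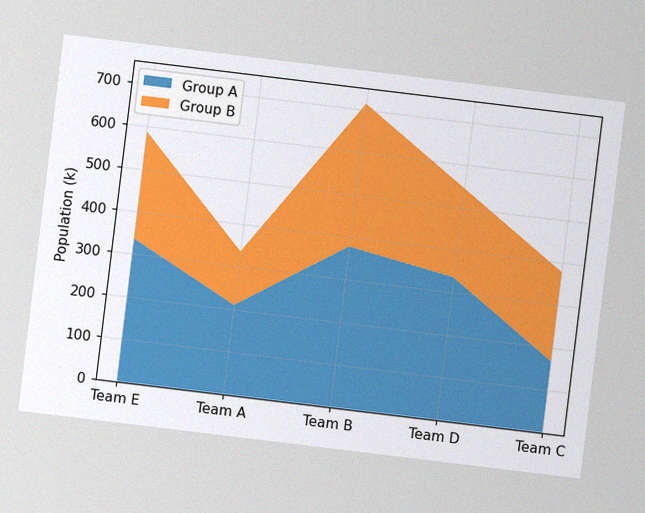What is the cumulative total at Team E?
The chart is tilted about 7° clockwise, with some photo noise. The stacked total at Team E reaches 588k.

588k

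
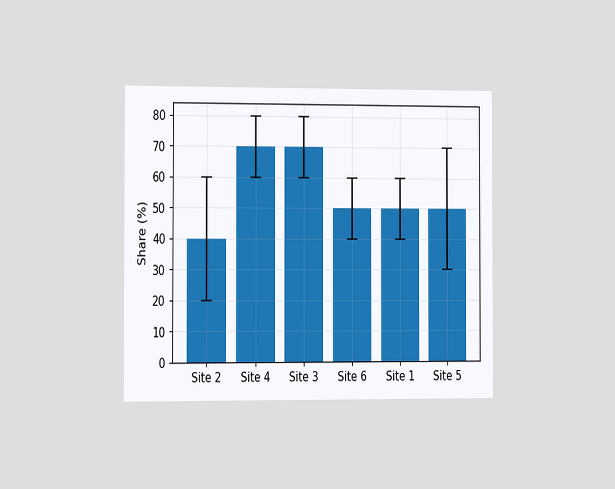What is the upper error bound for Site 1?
60%

The chart is viewed slightly from the left. The Site 1 bar's upper whisker reaches 60%.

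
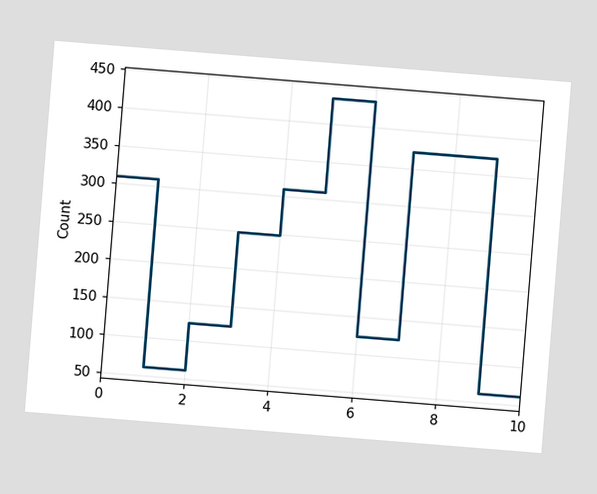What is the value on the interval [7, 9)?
The chart is tilted about 5° clockwise. On [7, 9) the step sits at 372.

372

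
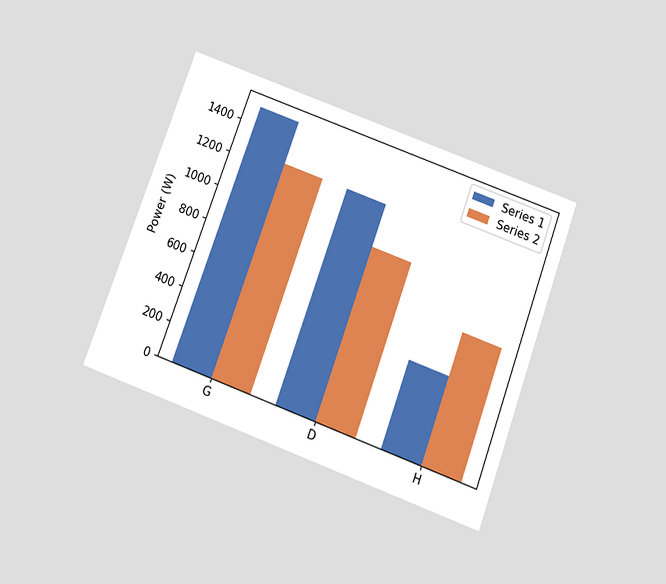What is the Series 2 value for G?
The chart is tilted about 20° clockwise and viewed slightly from below. The Series 2 bar at G reaches 1250W on the y-axis.

1250W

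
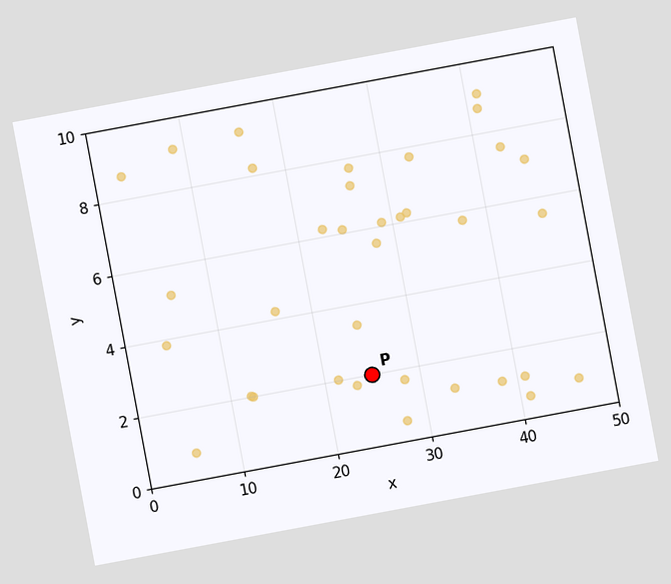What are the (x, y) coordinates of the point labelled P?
(25, 2)

The chart is tilted about 11° counter-clockwise. Following the gridlines from P to each axis, P sits at (25, 2).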